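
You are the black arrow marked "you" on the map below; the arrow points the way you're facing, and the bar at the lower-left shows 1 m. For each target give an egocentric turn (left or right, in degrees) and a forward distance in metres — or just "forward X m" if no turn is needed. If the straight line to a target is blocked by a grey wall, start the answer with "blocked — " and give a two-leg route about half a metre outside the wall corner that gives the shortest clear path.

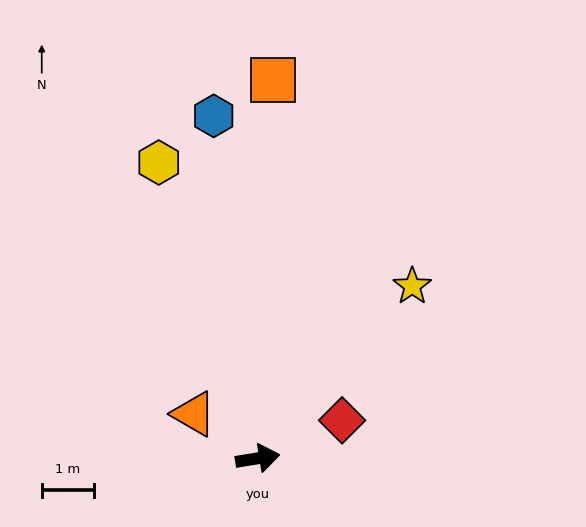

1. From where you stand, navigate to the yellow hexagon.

turn left 99°, forward 6.0 m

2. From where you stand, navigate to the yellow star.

turn left 39°, forward 4.4 m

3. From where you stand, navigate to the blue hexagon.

turn left 88°, forward 6.6 m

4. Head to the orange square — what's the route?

turn left 78°, forward 7.3 m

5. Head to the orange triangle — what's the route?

turn left 136°, forward 1.5 m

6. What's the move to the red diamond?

turn left 15°, forward 1.8 m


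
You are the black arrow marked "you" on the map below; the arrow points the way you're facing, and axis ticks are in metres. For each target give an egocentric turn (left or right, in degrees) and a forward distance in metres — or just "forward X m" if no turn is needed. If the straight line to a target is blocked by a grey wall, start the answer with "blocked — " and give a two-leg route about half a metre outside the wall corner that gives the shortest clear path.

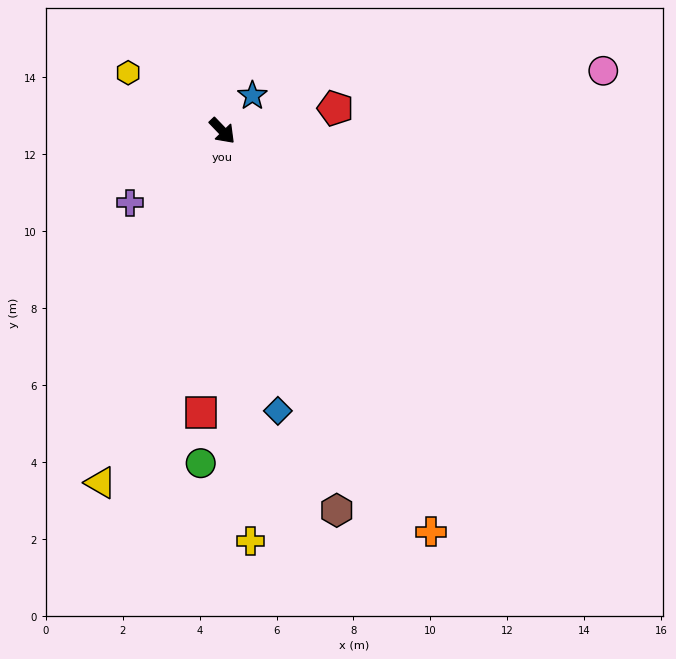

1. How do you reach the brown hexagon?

turn right 27°, forward 10.3 m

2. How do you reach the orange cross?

turn right 16°, forward 11.7 m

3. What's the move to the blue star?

turn left 96°, forward 1.2 m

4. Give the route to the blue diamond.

turn right 33°, forward 7.4 m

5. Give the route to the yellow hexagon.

turn right 166°, forward 2.9 m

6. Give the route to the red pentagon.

turn left 57°, forward 3.0 m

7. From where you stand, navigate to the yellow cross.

turn right 40°, forward 10.7 m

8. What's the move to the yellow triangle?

turn right 63°, forward 9.7 m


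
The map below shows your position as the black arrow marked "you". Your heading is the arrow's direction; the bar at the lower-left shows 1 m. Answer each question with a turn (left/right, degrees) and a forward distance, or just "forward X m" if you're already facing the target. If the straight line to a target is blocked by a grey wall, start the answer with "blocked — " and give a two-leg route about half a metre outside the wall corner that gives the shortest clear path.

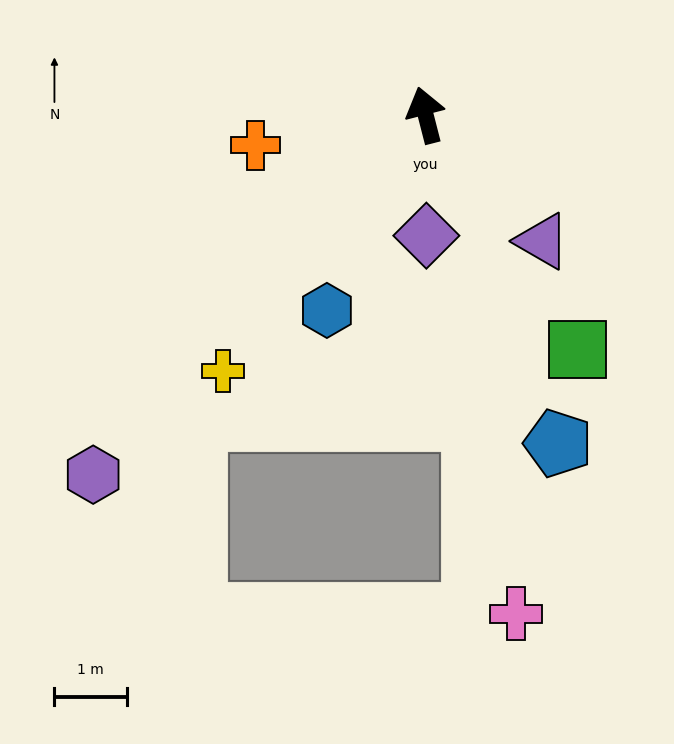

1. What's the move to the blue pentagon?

turn right 172°, forward 4.9 m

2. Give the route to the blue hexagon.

turn left 139°, forward 3.0 m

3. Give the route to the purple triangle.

turn right 152°, forward 2.4 m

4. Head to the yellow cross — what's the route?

turn left 127°, forward 4.5 m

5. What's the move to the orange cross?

turn left 86°, forward 2.4 m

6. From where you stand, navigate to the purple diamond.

turn left 166°, forward 1.7 m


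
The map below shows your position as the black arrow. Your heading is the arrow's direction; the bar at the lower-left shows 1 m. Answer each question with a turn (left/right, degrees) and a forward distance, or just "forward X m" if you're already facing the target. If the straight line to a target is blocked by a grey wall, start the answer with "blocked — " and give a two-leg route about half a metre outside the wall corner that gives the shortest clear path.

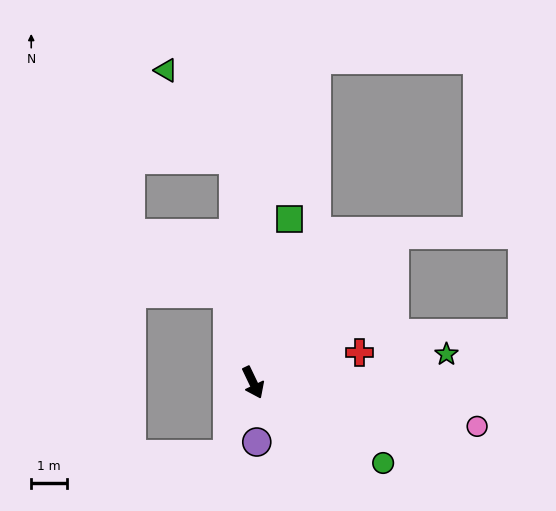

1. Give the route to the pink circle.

turn left 53°, forward 6.4 m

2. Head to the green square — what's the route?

turn left 142°, forward 4.7 m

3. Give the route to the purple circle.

turn right 22°, forward 1.7 m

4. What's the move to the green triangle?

blocked — turn left 159°, forward 6.3 m, then turn left 33°, forward 3.1 m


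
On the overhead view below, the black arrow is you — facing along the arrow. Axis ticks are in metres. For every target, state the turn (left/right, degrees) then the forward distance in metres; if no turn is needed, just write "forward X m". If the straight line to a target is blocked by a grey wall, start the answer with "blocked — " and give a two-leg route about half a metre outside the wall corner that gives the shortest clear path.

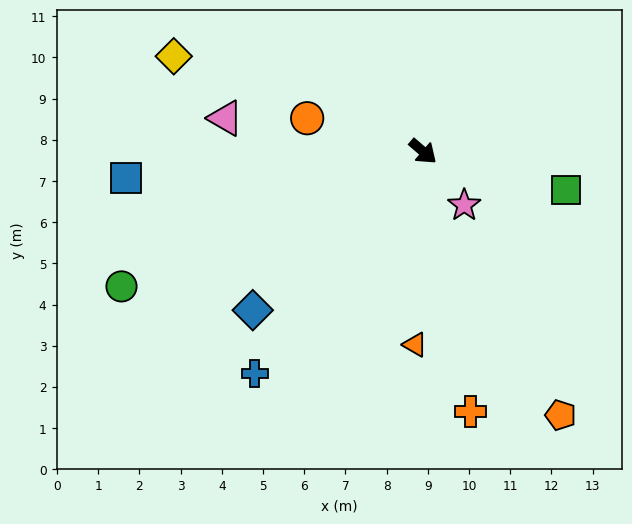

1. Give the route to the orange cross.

turn right 39°, forward 6.4 m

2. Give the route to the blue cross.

turn right 86°, forward 6.8 m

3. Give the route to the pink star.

turn right 12°, forward 1.6 m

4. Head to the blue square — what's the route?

turn right 134°, forward 7.2 m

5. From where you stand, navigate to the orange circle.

turn right 155°, forward 2.9 m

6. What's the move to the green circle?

turn right 115°, forward 8.0 m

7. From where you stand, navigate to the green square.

turn left 26°, forward 3.6 m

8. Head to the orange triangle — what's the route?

turn right 52°, forward 4.7 m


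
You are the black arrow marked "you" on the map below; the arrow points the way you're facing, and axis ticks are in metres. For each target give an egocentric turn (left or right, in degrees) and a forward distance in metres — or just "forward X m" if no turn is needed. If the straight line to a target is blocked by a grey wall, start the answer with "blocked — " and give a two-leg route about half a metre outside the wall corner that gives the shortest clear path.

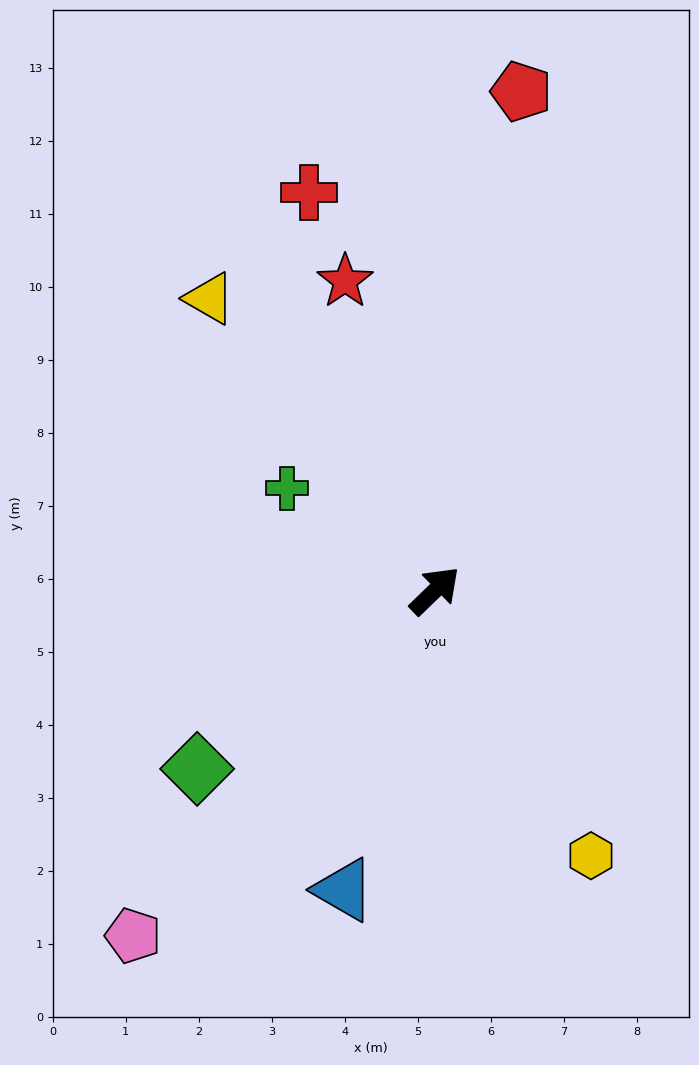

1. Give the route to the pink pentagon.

turn right 175°, forward 6.3 m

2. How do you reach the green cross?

turn left 101°, forward 2.5 m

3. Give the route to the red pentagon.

turn left 36°, forward 6.9 m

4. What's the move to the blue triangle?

turn right 151°, forward 4.3 m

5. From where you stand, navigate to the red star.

turn left 62°, forward 4.4 m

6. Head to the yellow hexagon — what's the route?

turn right 104°, forward 4.2 m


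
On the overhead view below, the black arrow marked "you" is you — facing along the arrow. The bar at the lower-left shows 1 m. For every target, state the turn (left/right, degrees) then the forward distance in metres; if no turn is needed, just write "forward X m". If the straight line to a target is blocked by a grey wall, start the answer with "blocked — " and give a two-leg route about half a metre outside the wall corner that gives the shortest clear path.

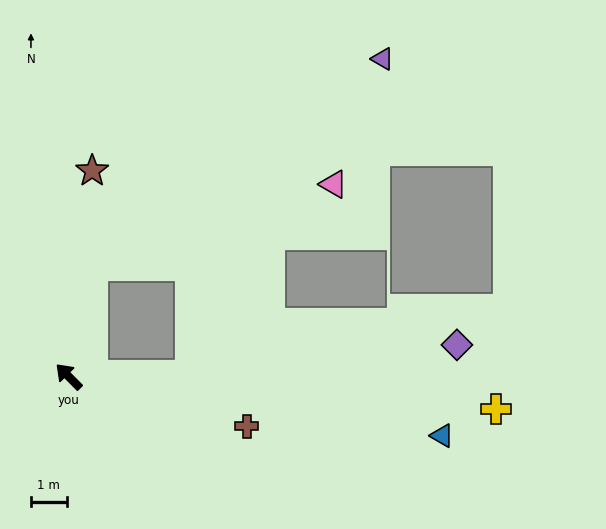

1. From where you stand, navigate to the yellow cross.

turn right 139°, forward 12.0 m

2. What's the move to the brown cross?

turn right 150°, forward 5.2 m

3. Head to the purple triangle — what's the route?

blocked — turn right 57°, forward 3.2 m, then turn right 42°, forward 10.0 m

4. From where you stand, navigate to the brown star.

turn right 51°, forward 5.8 m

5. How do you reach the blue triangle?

turn right 144°, forward 10.6 m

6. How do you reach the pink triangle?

blocked — turn right 57°, forward 3.2 m, then turn right 59°, forward 7.1 m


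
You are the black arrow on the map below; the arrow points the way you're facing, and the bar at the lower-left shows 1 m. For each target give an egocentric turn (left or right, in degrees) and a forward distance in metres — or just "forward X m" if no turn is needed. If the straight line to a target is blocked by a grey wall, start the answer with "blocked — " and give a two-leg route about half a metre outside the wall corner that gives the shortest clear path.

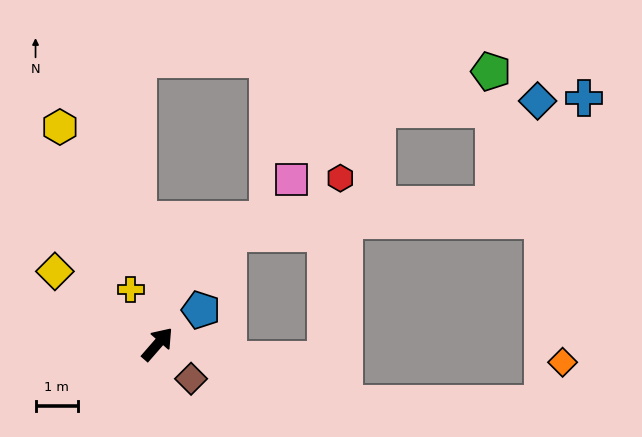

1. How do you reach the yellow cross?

turn left 67°, forward 1.4 m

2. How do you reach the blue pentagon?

turn right 11°, forward 1.3 m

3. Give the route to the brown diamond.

turn right 95°, forward 1.1 m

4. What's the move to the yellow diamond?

turn left 96°, forward 3.0 m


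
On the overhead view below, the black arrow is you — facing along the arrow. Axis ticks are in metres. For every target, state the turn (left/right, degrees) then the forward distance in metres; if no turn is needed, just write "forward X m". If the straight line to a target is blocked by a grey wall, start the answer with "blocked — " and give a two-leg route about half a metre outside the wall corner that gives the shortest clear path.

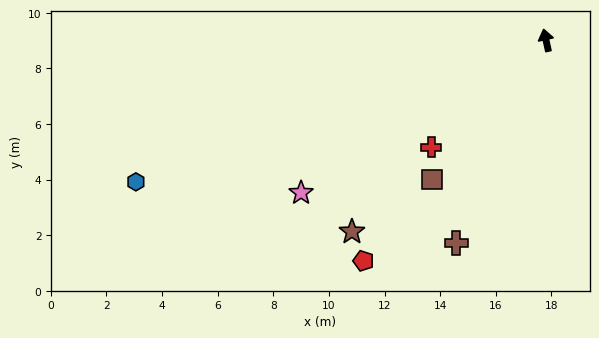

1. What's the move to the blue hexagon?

turn left 97°, forward 15.6 m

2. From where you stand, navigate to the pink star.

turn left 109°, forward 10.4 m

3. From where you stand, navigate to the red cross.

turn left 120°, forward 5.6 m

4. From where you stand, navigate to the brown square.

turn left 128°, forward 6.5 m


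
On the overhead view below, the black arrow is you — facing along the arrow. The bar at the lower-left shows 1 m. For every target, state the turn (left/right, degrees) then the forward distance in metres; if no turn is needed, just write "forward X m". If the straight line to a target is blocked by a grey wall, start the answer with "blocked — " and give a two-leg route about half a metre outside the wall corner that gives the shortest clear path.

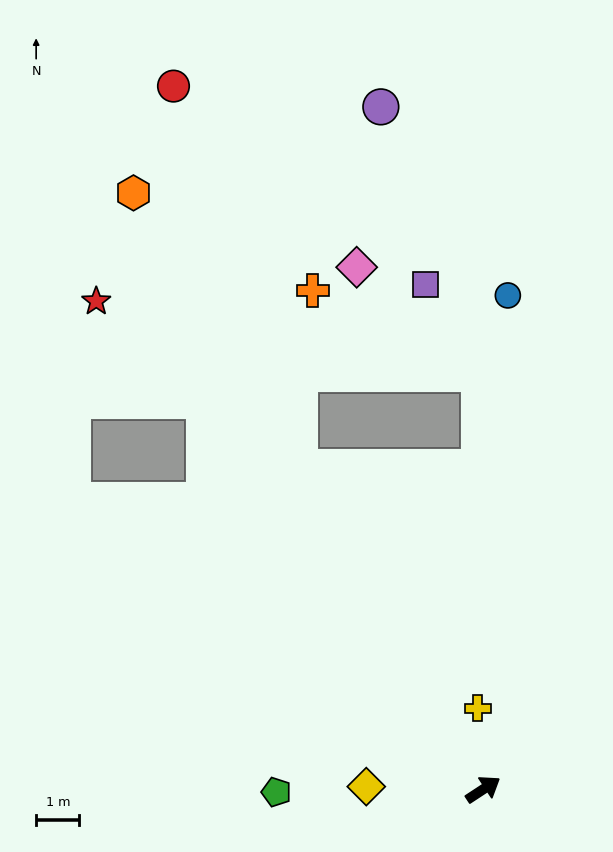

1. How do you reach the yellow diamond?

turn left 145°, forward 2.7 m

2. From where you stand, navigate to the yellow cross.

turn left 61°, forward 1.9 m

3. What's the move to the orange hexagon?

turn left 87°, forward 16.0 m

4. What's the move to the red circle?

blocked — turn left 86°, forward 8.6 m, then turn right 11°, forward 9.3 m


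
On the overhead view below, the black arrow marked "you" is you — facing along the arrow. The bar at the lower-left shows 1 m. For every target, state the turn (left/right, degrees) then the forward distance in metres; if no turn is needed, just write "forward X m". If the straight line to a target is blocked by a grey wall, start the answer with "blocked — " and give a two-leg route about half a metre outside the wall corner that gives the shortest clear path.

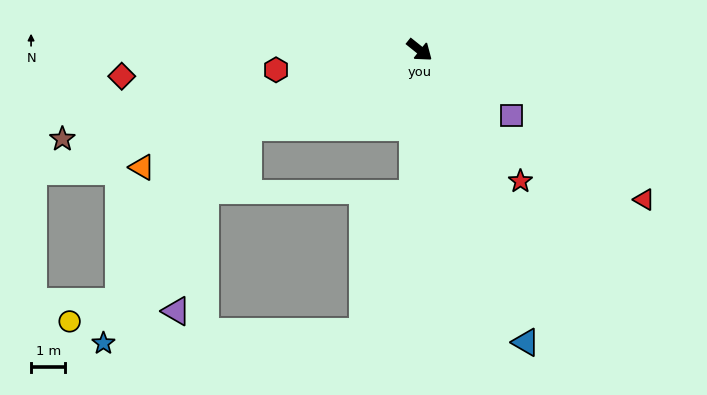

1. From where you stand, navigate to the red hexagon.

turn right 133°, forward 4.2 m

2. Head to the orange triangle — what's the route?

turn right 118°, forward 8.8 m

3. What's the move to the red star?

turn right 14°, forward 4.8 m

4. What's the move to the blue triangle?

turn right 31°, forward 9.0 m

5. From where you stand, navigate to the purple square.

turn left 3°, forward 3.3 m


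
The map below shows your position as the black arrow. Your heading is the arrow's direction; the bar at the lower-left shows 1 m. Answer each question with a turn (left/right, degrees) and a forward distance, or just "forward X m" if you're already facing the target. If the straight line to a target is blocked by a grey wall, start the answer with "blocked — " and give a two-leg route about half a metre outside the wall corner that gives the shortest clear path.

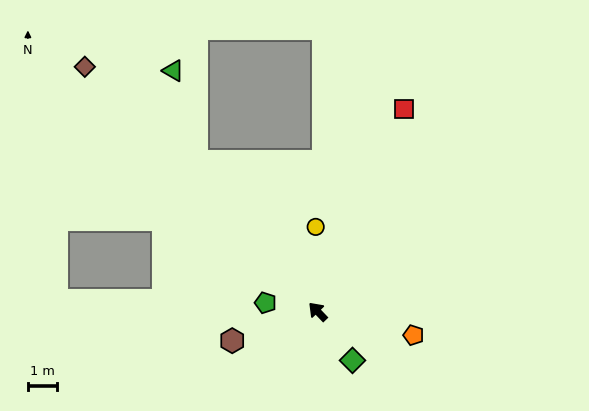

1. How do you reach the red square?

turn right 67°, forward 7.5 m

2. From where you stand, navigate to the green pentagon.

turn left 37°, forward 1.8 m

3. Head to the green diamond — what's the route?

turn left 172°, forward 2.0 m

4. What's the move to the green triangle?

blocked — turn right 5°, forward 6.6 m, then turn right 25°, forward 3.2 m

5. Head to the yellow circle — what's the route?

turn right 42°, forward 2.9 m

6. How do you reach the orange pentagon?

turn right 148°, forward 3.4 m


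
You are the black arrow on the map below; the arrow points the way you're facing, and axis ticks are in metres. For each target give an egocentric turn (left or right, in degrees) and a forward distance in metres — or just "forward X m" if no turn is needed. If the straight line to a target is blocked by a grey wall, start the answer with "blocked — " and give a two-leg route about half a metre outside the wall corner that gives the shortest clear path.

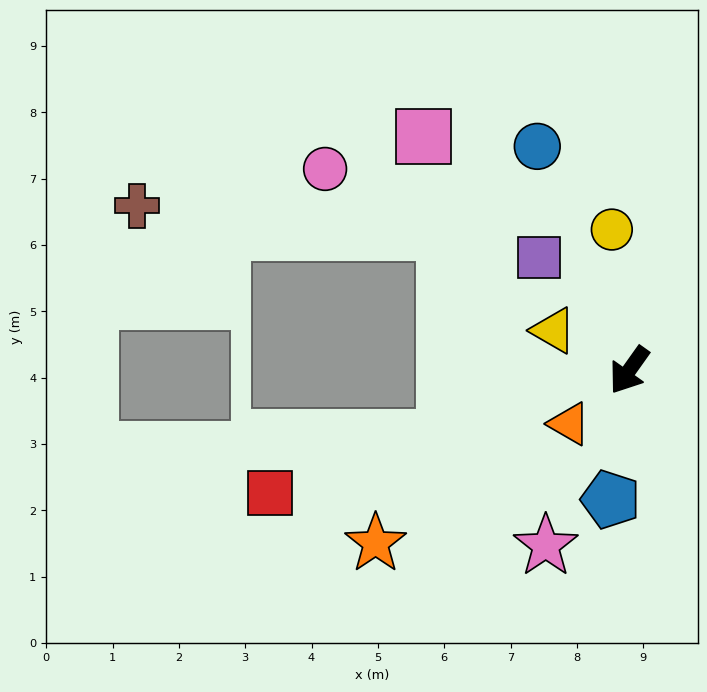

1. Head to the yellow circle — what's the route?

turn right 138°, forward 2.1 m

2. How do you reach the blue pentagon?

turn left 27°, forward 2.0 m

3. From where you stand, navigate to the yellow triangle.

turn right 82°, forward 1.3 m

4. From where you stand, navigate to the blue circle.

turn right 122°, forward 3.6 m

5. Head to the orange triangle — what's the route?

turn right 13°, forward 1.2 m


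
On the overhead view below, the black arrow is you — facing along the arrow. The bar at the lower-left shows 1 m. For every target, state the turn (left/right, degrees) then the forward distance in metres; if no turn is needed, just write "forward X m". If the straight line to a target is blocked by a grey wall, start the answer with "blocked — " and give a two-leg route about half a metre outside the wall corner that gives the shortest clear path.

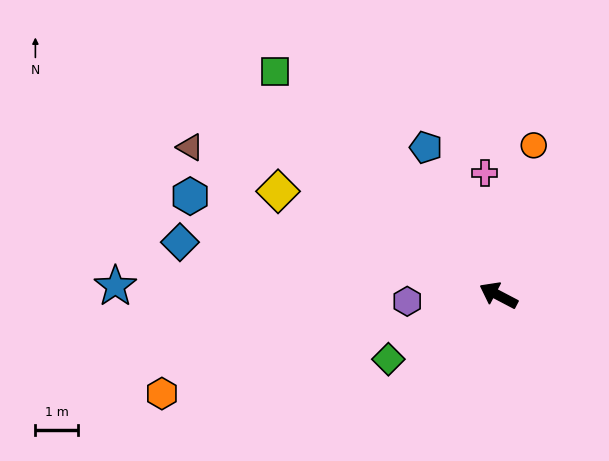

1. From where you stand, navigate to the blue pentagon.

turn right 36°, forward 3.9 m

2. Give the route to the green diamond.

turn left 58°, forward 3.0 m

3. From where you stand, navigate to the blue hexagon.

turn left 10°, forward 7.6 m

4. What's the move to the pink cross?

turn right 56°, forward 2.9 m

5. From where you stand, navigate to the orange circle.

turn right 76°, forward 3.6 m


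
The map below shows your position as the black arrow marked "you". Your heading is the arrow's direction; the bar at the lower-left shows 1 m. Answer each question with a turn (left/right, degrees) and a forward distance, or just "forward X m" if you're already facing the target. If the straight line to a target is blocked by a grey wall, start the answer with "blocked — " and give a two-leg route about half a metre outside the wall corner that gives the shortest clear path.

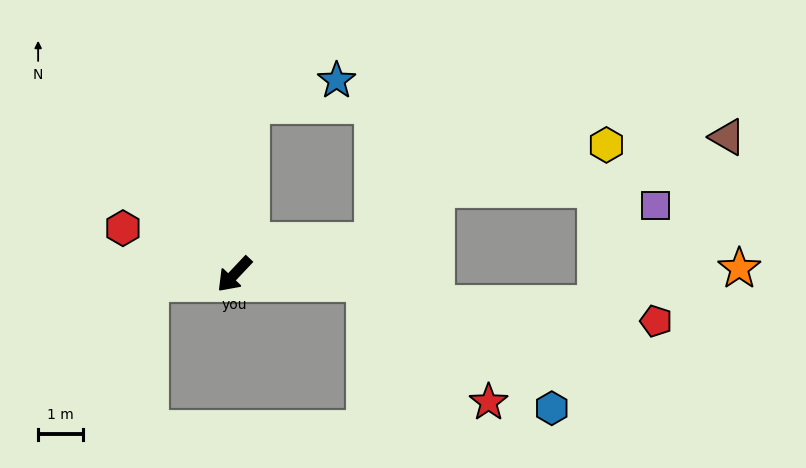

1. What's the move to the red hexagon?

turn right 69°, forward 2.7 m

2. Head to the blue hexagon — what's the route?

blocked — turn left 130°, forward 2.9 m, then turn right 30°, forward 5.0 m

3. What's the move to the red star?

blocked — turn left 130°, forward 2.9 m, then turn right 41°, forward 3.8 m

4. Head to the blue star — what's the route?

blocked — turn right 142°, forward 3.8 m, then turn right 69°, forward 2.0 m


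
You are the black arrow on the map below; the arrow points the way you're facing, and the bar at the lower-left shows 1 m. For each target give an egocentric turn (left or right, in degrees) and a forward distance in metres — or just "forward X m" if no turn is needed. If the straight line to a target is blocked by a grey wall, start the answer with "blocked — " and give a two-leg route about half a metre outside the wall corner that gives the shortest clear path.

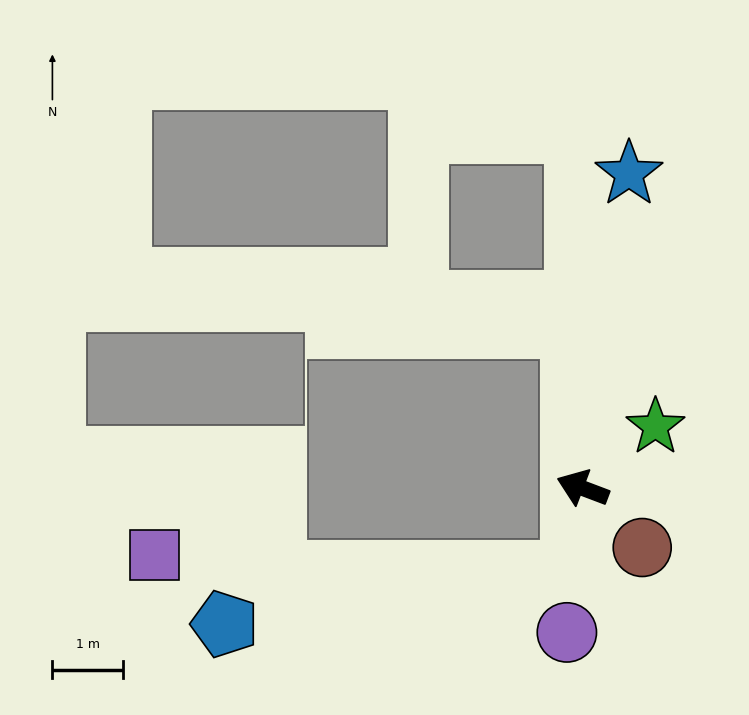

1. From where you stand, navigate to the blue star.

turn right 78°, forward 4.5 m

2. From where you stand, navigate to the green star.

turn right 119°, forward 1.3 m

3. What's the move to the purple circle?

turn left 105°, forward 2.1 m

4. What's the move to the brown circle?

turn left 156°, forward 1.2 m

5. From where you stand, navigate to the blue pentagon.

blocked — turn left 103°, forward 1.2 m, then turn right 73°, forward 5.0 m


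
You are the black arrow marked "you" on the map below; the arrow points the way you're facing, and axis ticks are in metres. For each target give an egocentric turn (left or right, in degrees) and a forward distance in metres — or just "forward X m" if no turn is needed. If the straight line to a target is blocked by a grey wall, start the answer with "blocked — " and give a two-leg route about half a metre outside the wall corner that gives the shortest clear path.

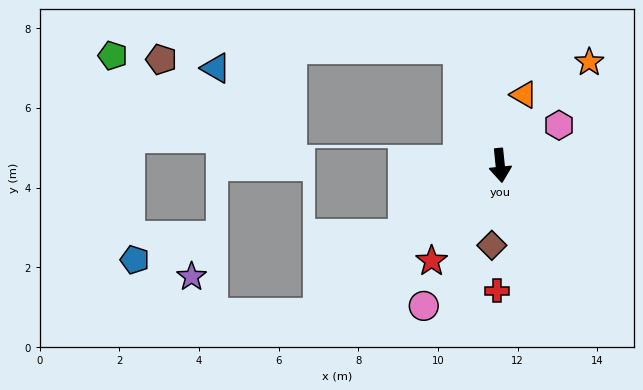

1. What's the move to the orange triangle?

turn left 156°, forward 1.9 m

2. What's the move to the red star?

turn right 42°, forward 3.0 m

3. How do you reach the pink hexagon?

turn left 119°, forward 1.8 m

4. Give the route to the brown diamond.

turn right 12°, forward 2.0 m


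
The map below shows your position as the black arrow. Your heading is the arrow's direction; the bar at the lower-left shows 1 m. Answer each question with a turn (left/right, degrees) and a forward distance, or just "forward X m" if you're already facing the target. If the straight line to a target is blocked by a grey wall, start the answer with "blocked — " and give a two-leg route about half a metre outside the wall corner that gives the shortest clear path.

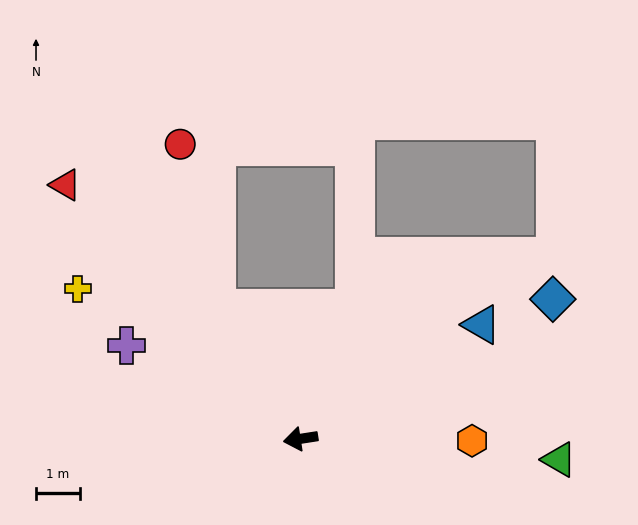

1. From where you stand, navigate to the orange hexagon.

turn left 171°, forward 3.9 m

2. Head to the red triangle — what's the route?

turn right 56°, forward 7.9 m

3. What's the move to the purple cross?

turn right 37°, forward 4.5 m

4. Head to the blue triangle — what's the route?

turn right 157°, forward 4.9 m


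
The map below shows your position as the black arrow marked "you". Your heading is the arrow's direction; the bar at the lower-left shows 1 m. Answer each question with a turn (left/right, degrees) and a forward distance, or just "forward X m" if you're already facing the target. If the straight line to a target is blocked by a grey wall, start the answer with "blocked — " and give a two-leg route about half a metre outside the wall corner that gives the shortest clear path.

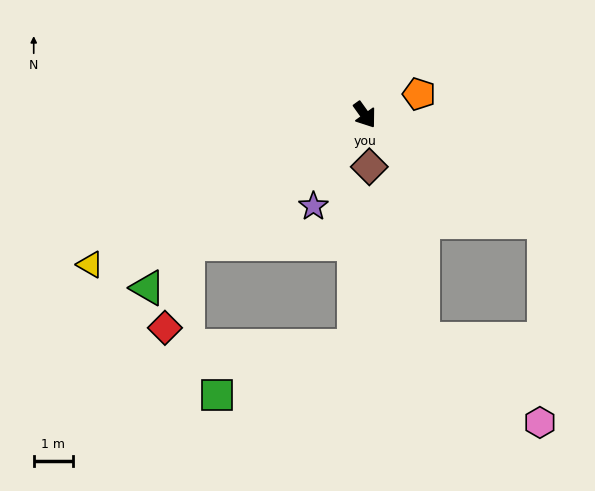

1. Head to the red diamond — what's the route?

blocked — turn right 89°, forward 5.5 m, then turn left 38°, forward 2.2 m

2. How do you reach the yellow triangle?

turn right 97°, forward 7.9 m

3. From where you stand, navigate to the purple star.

turn right 65°, forward 2.7 m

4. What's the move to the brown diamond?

turn right 31°, forward 1.3 m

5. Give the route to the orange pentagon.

turn left 75°, forward 1.5 m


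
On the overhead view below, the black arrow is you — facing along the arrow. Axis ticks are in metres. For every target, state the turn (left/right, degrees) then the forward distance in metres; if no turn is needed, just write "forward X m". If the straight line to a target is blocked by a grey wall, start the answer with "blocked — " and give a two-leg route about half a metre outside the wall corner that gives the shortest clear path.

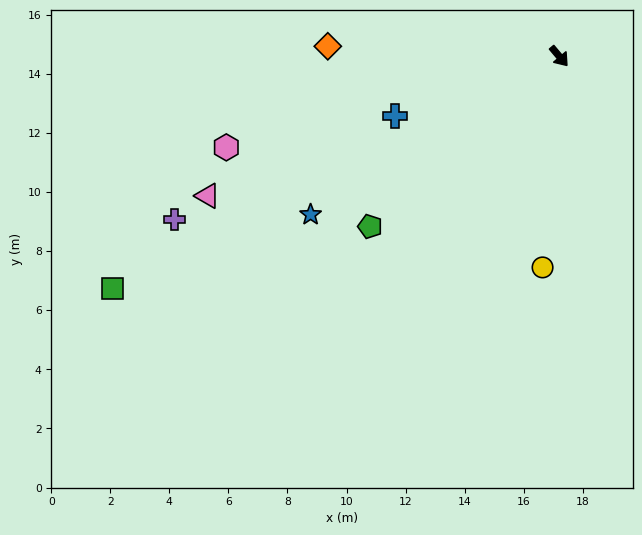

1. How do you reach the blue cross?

turn right 110°, forward 5.9 m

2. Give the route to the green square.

turn right 103°, forward 17.0 m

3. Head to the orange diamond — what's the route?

turn right 133°, forward 7.8 m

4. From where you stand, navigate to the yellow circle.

turn right 45°, forward 7.2 m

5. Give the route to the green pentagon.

turn right 88°, forward 8.6 m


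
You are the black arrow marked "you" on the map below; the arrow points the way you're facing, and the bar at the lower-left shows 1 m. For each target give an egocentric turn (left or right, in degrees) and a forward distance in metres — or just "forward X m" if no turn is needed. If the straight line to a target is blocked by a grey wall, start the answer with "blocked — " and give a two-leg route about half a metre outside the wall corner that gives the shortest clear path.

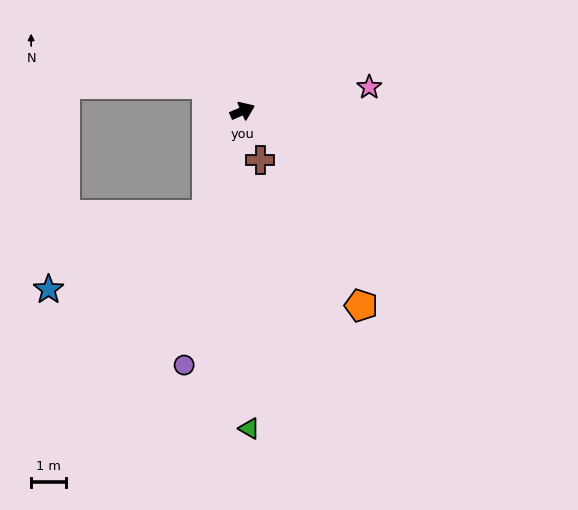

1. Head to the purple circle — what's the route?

turn right 126°, forward 7.5 m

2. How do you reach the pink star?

turn right 13°, forward 3.7 m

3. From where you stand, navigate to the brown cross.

turn right 93°, forward 1.5 m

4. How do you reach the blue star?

blocked — turn right 132°, forward 3.2 m, then turn right 46°, forward 5.1 m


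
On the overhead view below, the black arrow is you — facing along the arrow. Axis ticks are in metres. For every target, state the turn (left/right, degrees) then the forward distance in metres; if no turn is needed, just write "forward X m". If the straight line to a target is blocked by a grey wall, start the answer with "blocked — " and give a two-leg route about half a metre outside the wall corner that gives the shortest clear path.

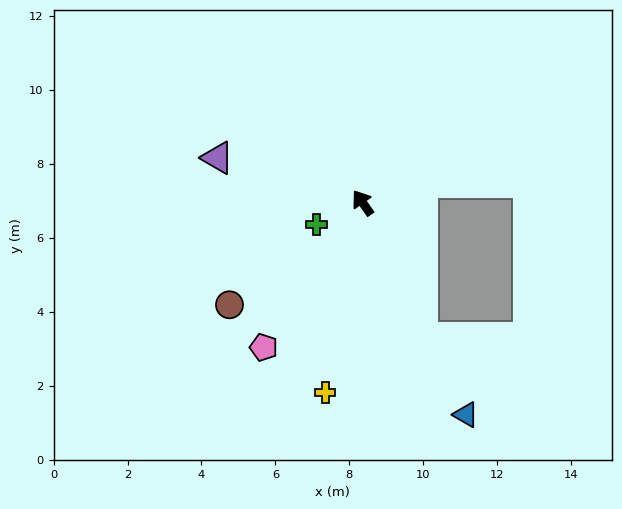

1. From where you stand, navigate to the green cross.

turn left 80°, forward 1.4 m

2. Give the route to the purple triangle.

turn left 38°, forward 4.1 m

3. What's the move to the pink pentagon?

turn left 110°, forward 4.7 m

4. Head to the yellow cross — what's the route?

turn left 134°, forward 5.2 m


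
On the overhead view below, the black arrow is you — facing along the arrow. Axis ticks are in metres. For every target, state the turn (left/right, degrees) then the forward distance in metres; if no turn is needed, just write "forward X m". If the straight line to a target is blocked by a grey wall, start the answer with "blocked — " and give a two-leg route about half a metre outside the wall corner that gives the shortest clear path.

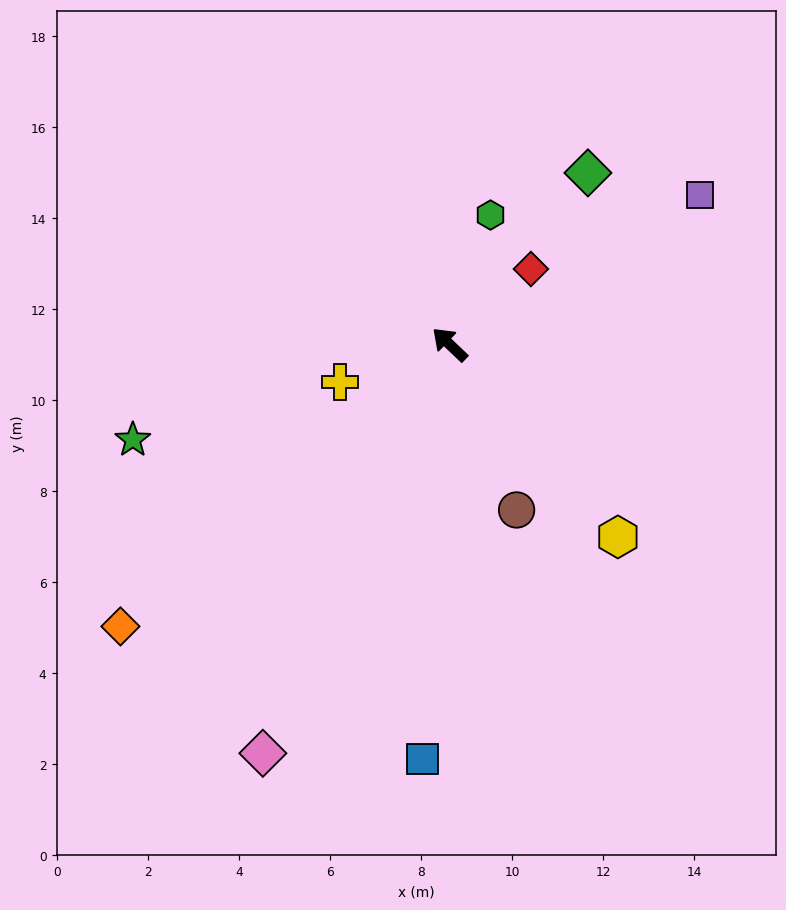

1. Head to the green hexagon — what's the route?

turn right 64°, forward 3.0 m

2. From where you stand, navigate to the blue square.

turn left 130°, forward 9.1 m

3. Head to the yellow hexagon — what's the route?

turn left 175°, forward 5.6 m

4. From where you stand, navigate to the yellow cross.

turn left 62°, forward 2.6 m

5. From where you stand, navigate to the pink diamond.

turn left 109°, forward 9.9 m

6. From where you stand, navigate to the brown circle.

turn left 156°, forward 3.9 m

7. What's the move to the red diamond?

turn right 94°, forward 2.4 m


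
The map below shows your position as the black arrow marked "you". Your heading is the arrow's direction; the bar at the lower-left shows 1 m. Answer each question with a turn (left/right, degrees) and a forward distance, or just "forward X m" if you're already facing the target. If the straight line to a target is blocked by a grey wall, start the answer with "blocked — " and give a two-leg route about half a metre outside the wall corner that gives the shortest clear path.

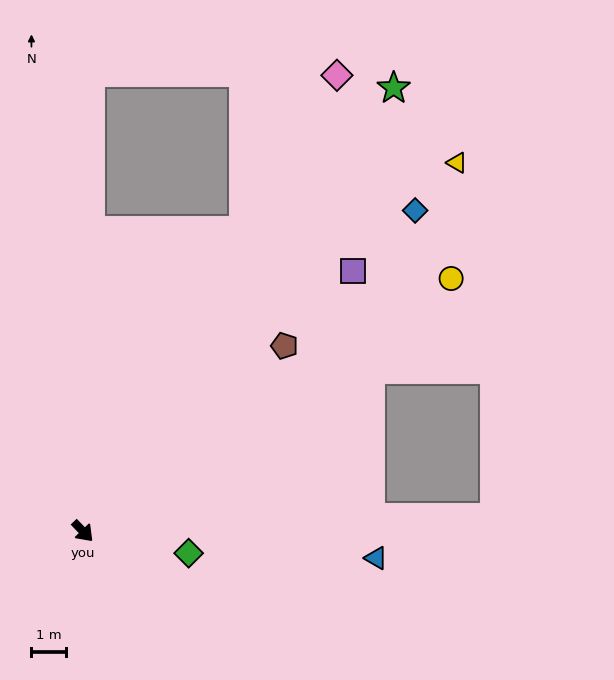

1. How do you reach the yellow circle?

turn left 81°, forward 12.9 m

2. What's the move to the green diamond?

turn left 35°, forward 3.1 m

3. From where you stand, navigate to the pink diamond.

turn left 107°, forward 15.0 m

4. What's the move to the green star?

turn left 101°, forward 15.6 m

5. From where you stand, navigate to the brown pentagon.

turn left 89°, forward 7.9 m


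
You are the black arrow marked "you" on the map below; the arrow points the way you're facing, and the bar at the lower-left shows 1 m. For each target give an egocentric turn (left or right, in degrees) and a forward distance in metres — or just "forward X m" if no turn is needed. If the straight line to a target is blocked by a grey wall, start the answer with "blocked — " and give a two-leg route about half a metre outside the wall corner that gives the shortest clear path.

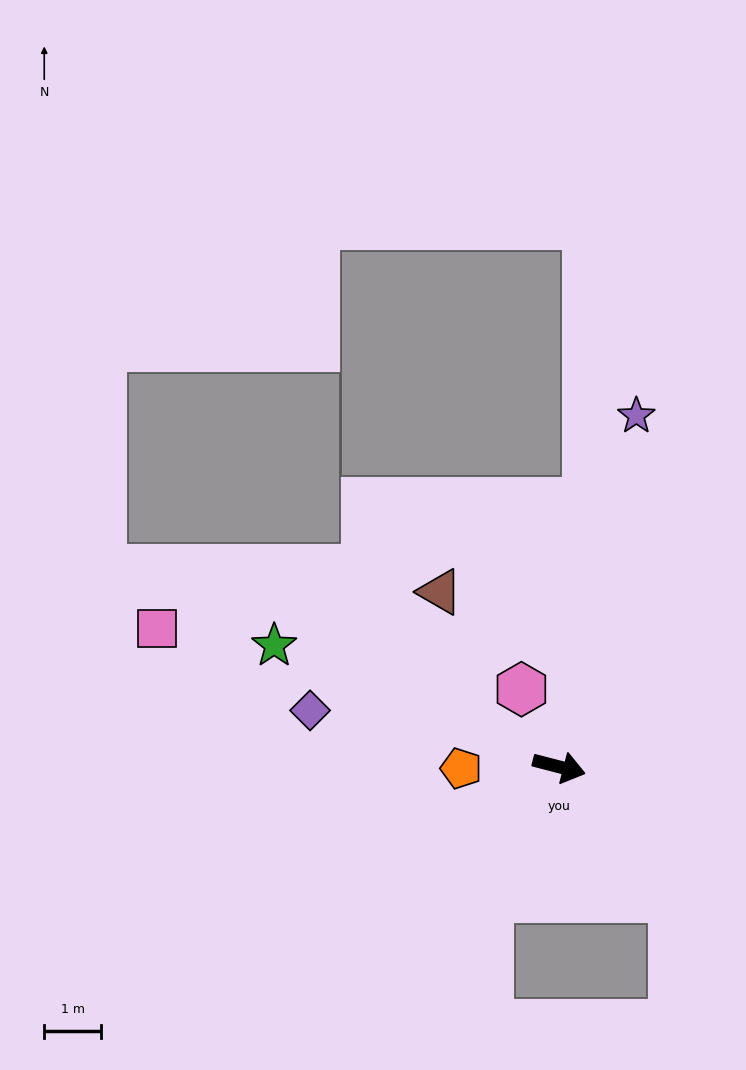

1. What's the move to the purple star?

turn left 92°, forward 6.3 m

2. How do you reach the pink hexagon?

turn left 130°, forward 1.5 m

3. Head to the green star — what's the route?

turn left 171°, forward 5.4 m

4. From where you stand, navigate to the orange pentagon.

turn right 165°, forward 1.7 m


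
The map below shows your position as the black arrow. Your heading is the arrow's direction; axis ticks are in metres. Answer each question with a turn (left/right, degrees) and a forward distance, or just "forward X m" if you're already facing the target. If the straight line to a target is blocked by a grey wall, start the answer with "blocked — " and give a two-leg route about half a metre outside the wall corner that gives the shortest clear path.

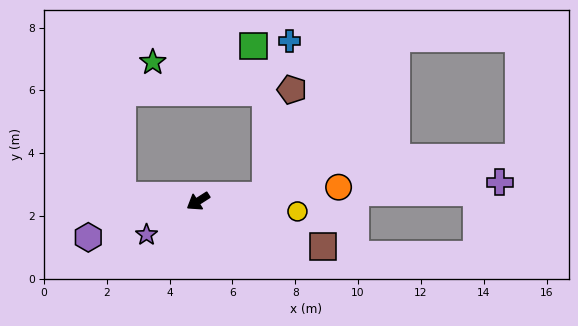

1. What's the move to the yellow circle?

turn left 142°, forward 3.2 m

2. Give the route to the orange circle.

turn left 153°, forward 4.5 m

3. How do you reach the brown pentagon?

blocked — turn left 153°, forward 2.1 m, then turn left 70°, forward 3.5 m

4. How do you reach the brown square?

turn left 127°, forward 4.2 m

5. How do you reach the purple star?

forward 2.0 m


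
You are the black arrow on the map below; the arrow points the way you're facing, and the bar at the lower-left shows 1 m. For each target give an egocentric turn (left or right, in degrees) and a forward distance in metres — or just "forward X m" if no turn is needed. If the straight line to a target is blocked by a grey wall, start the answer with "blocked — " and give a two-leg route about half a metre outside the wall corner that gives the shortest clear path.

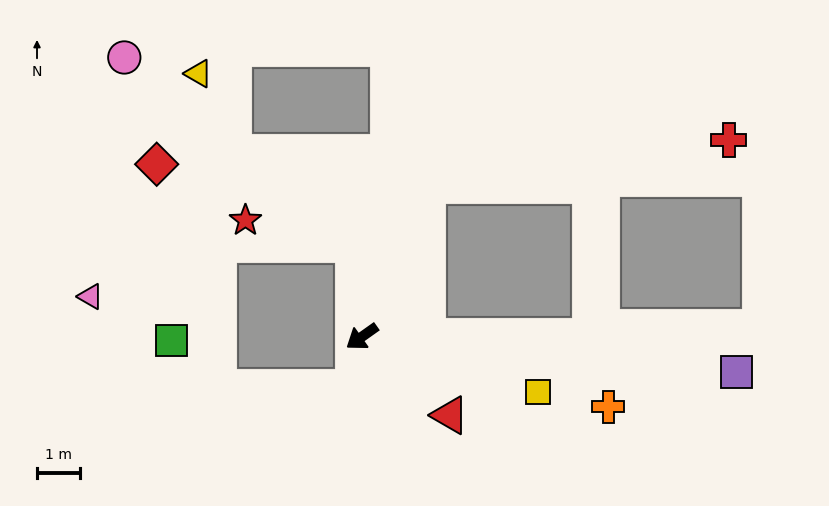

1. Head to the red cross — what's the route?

blocked — turn right 149°, forward 3.8 m, then turn right 58°, forward 7.1 m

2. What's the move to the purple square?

turn left 139°, forward 8.7 m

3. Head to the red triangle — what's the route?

turn left 103°, forward 2.7 m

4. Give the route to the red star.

blocked — turn right 120°, forward 2.2 m, then turn left 72°, forward 2.6 m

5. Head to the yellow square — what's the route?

turn left 127°, forward 4.3 m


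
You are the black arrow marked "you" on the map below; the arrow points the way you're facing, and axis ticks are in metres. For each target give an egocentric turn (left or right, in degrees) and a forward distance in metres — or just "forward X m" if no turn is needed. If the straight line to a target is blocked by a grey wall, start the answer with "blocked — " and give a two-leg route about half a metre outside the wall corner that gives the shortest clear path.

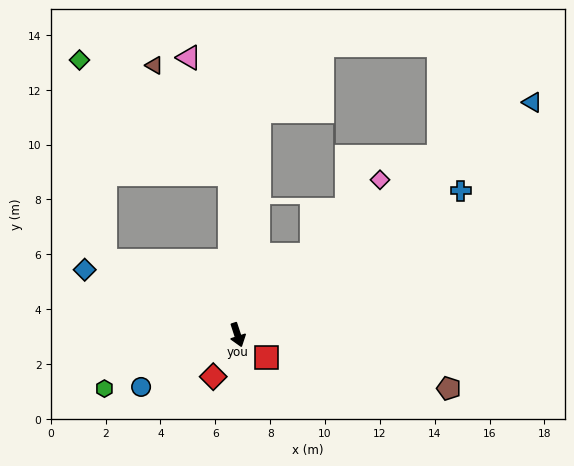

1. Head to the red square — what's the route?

turn left 34°, forward 1.3 m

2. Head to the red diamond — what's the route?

turn right 48°, forward 1.8 m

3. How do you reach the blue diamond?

turn right 131°, forward 6.1 m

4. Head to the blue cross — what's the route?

turn left 105°, forward 9.7 m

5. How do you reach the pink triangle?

blocked — turn left 165°, forward 5.8 m, then turn left 16°, forward 4.5 m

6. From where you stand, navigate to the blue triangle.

turn left 110°, forward 13.7 m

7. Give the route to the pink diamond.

turn left 119°, forward 7.7 m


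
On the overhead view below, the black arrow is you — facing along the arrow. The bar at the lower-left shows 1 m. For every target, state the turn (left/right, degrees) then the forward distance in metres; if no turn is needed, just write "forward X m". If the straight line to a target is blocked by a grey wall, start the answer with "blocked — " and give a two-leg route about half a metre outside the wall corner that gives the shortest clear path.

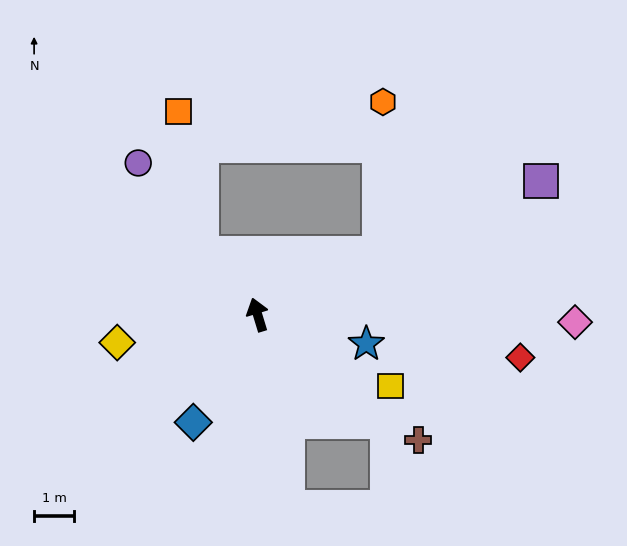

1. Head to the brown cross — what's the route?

turn right 145°, forward 5.1 m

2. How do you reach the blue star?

turn right 122°, forward 2.8 m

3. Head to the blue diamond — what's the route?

turn left 132°, forward 3.2 m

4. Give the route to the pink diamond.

turn right 108°, forward 8.0 m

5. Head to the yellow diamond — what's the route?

turn left 84°, forward 3.6 m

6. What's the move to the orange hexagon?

blocked — turn right 80°, forward 3.4 m, then turn left 62°, forward 3.8 m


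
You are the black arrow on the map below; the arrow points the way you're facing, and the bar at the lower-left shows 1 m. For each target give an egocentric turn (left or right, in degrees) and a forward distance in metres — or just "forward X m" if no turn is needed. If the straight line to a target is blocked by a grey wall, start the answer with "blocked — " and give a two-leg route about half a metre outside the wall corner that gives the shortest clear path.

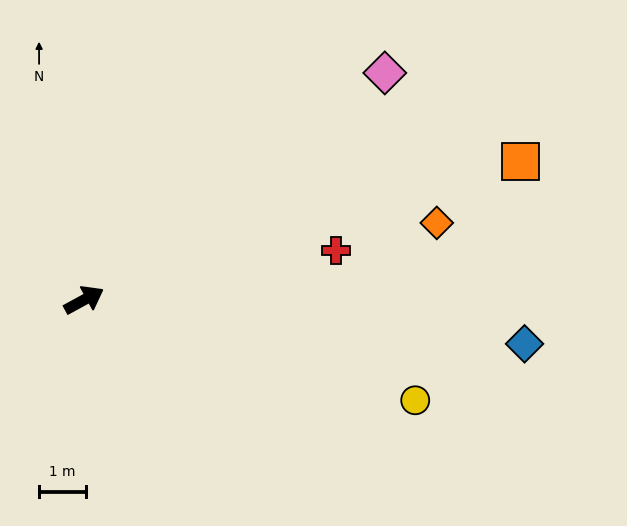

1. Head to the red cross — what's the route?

turn right 18°, forward 5.5 m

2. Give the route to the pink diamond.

turn left 8°, forward 8.0 m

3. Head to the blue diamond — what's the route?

turn right 34°, forward 9.4 m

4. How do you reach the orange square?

turn right 11°, forward 9.7 m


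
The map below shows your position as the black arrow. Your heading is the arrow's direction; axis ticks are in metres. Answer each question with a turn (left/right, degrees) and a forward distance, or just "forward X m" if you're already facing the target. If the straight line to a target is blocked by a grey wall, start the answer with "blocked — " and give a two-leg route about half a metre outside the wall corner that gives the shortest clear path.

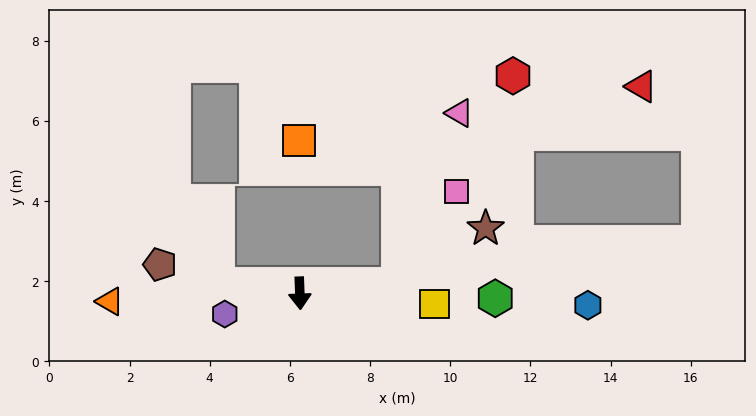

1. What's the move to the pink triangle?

blocked — turn left 93°, forward 2.5 m, then turn left 65°, forward 4.5 m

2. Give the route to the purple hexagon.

turn right 77°, forward 1.9 m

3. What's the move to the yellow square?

turn left 83°, forward 3.4 m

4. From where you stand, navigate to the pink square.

blocked — turn left 93°, forward 2.5 m, then turn left 53°, forward 2.7 m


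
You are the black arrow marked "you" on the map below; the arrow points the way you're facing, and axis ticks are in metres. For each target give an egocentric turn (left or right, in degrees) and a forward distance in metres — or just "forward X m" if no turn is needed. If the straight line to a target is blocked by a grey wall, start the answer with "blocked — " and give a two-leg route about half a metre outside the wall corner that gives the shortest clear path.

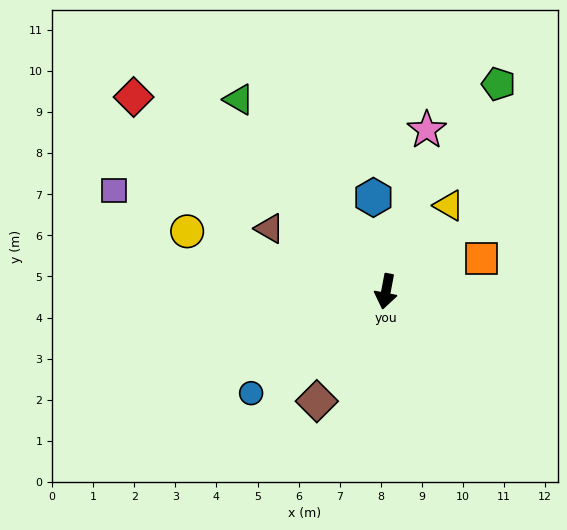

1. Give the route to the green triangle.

turn right 132°, forward 5.9 m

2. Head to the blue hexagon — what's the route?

turn right 162°, forward 2.3 m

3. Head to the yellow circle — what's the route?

turn right 96°, forward 5.1 m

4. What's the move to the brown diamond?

turn right 21°, forward 3.2 m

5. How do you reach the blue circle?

turn right 42°, forward 4.1 m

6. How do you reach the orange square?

turn left 120°, forward 2.5 m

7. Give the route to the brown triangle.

turn right 108°, forward 3.2 m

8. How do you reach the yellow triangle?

turn left 155°, forward 2.6 m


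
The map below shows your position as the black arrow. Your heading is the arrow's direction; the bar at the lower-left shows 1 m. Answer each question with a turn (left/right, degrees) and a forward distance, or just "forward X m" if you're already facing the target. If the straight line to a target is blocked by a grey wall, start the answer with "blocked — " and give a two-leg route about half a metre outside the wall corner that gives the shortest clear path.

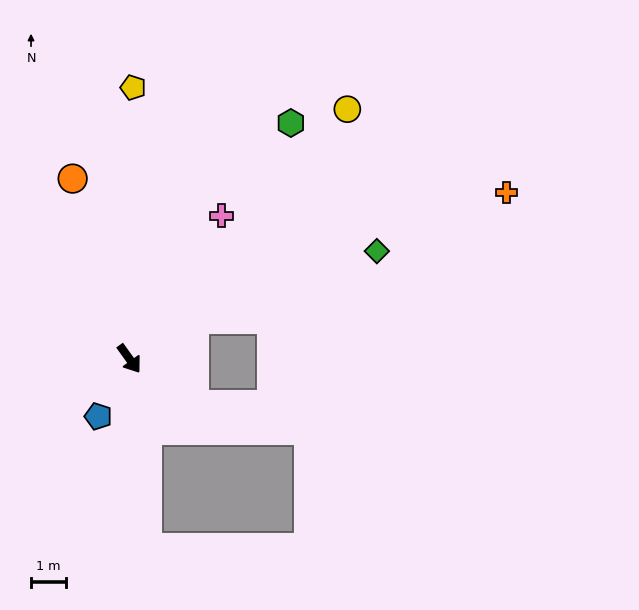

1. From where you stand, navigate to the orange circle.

turn left 162°, forward 5.5 m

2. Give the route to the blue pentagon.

turn right 64°, forward 1.9 m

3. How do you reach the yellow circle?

turn left 103°, forward 9.6 m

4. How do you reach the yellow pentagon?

turn left 144°, forward 7.8 m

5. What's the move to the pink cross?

turn left 112°, forward 4.9 m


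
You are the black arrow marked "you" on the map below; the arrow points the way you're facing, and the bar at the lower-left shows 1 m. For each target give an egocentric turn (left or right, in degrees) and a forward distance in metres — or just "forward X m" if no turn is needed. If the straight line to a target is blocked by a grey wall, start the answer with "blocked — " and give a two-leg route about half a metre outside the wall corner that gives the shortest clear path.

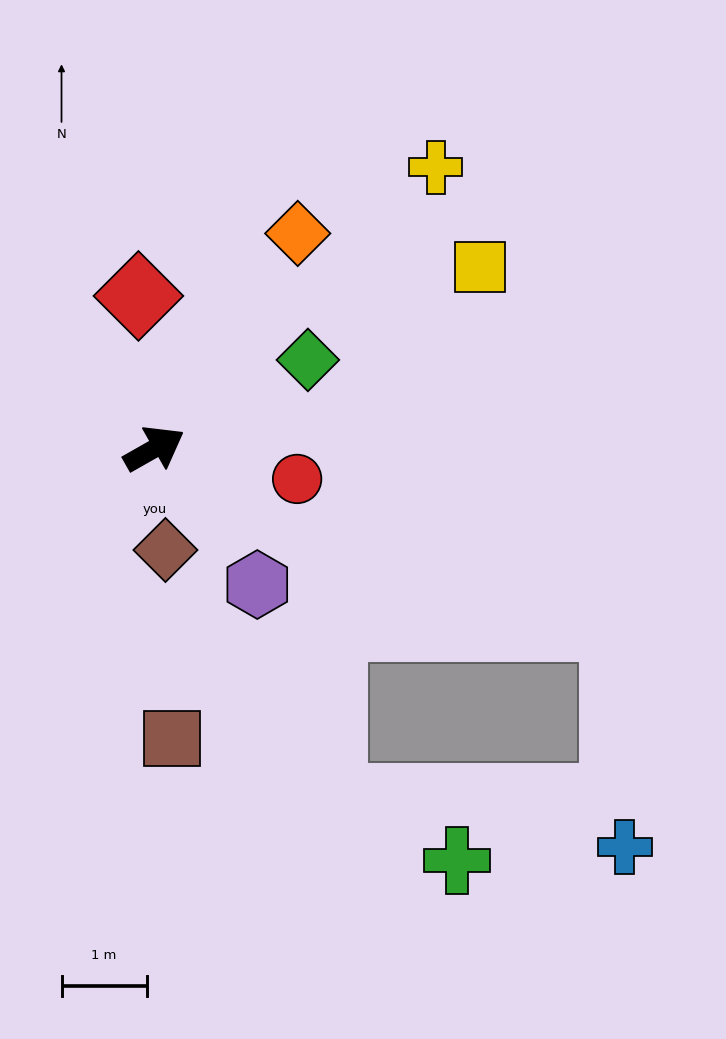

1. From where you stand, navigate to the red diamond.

turn left 66°, forward 1.8 m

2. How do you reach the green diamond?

forward 2.1 m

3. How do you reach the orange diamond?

turn left 27°, forward 3.0 m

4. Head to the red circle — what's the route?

turn right 42°, forward 1.7 m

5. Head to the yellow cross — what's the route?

turn left 15°, forward 4.7 m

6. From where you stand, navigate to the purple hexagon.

turn right 82°, forward 2.0 m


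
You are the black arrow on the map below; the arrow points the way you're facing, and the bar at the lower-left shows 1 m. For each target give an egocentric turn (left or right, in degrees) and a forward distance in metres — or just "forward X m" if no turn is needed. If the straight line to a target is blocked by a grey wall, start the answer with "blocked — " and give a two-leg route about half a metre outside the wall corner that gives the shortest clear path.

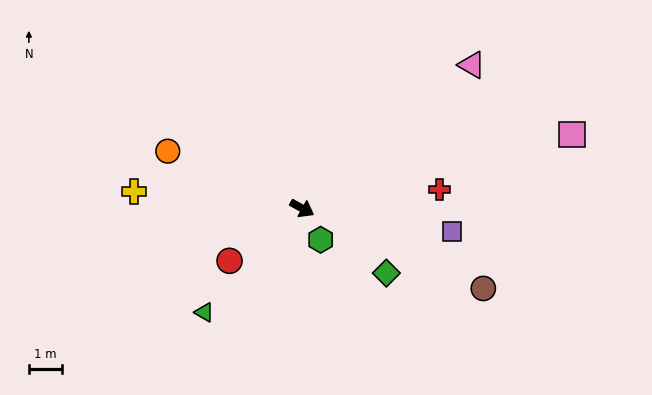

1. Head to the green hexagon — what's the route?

turn right 31°, forward 1.1 m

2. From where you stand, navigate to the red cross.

turn left 37°, forward 4.2 m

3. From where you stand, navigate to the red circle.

turn right 115°, forward 2.7 m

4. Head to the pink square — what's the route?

turn left 44°, forward 8.6 m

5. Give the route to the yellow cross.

turn right 157°, forward 5.2 m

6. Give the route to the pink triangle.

turn left 69°, forward 6.8 m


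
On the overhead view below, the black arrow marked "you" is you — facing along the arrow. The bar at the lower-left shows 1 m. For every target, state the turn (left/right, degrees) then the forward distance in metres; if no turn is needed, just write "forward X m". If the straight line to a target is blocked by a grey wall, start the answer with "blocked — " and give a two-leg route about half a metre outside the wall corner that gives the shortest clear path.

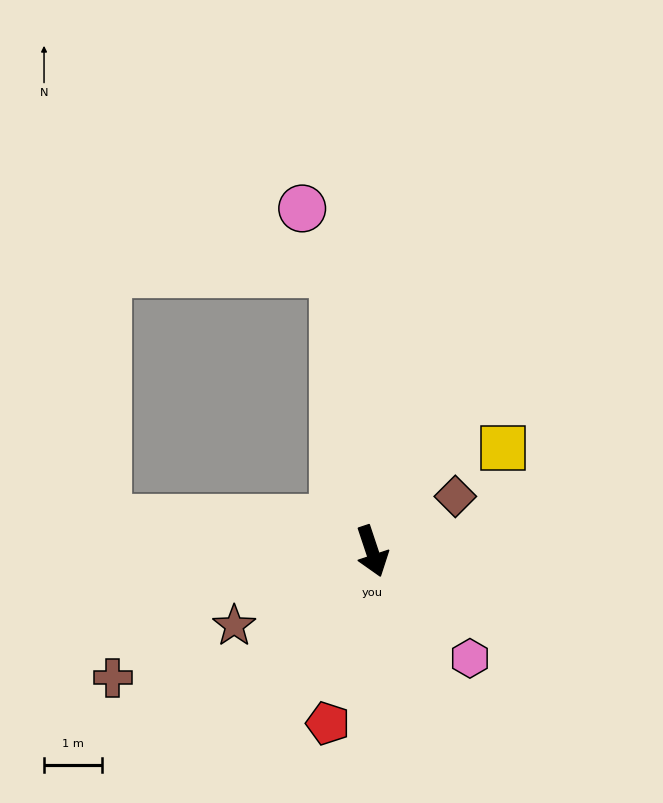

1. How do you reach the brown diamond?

turn left 105°, forward 1.7 m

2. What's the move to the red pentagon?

turn right 33°, forward 3.0 m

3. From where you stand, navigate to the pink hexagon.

turn left 24°, forward 2.5 m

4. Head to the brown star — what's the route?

turn right 80°, forward 2.7 m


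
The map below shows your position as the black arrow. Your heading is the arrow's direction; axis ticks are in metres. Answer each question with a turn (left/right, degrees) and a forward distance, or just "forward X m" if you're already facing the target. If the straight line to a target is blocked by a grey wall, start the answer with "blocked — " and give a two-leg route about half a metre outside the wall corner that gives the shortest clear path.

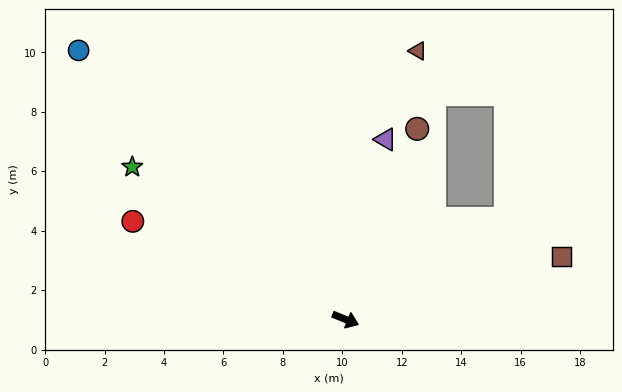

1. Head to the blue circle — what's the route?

turn left 157°, forward 12.8 m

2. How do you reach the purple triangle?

turn left 100°, forward 6.2 m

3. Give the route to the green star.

turn left 167°, forward 8.8 m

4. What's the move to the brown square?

turn left 38°, forward 7.6 m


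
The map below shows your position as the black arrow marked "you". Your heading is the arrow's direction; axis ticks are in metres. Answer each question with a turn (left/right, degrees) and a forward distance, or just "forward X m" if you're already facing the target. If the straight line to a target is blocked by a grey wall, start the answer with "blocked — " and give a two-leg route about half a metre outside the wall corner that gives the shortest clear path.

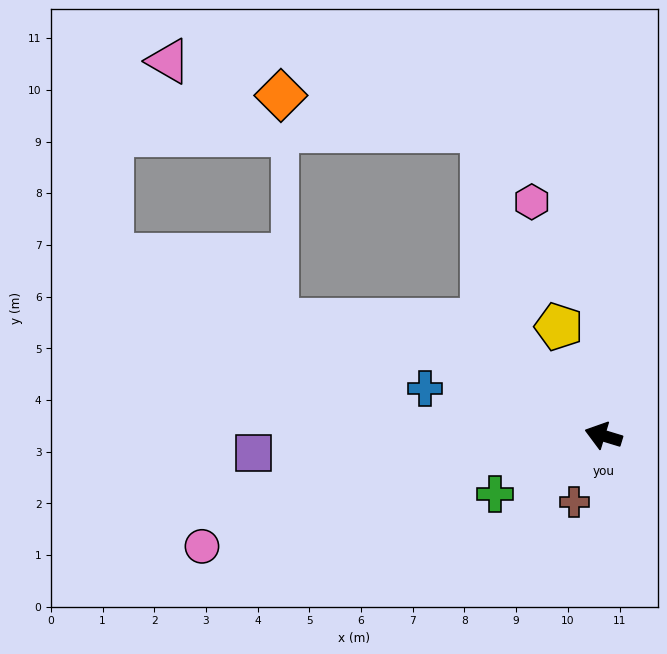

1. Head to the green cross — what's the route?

turn left 45°, forward 2.4 m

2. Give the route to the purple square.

turn left 20°, forward 6.8 m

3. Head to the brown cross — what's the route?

turn left 83°, forward 1.4 m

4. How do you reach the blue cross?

turn left 2°, forward 3.6 m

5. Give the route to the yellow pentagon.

turn right 51°, forward 2.3 m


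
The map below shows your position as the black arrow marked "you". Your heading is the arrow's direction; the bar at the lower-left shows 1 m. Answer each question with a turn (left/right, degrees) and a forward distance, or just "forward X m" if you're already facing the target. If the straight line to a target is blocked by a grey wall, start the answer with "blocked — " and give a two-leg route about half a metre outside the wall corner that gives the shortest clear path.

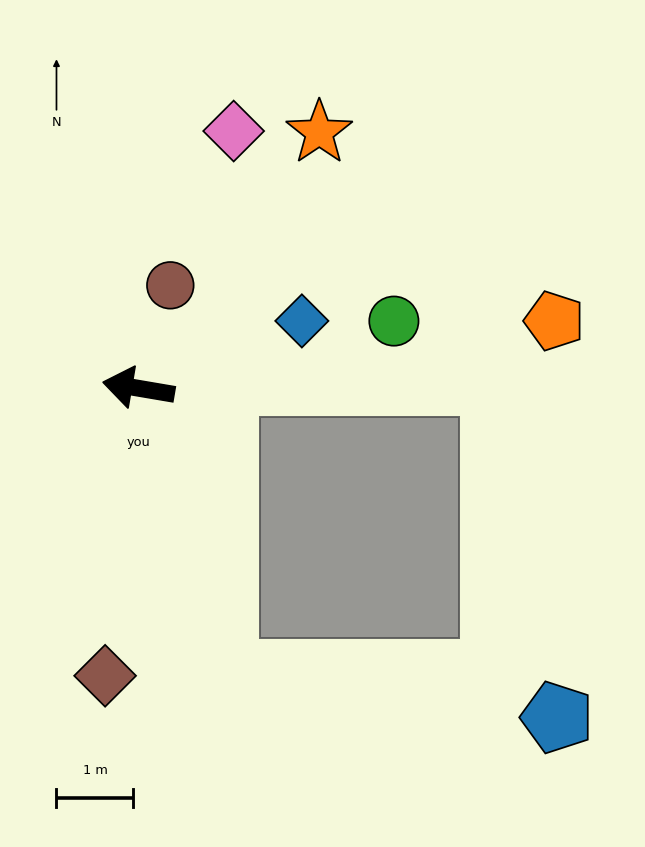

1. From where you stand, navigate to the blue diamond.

turn right 148°, forward 2.3 m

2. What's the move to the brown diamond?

turn left 93°, forward 3.8 m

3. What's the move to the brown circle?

turn right 98°, forward 1.4 m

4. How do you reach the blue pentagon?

blocked — turn left 117°, forward 3.9 m, then turn left 65°, forward 4.4 m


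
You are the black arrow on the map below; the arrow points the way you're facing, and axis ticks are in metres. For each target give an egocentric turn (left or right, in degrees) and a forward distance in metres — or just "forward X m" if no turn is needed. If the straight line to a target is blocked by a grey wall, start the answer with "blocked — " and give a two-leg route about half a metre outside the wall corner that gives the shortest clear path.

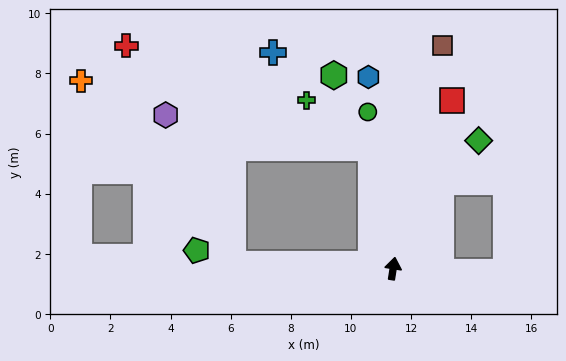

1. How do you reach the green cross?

blocked — turn left 20°, forward 4.1 m, then turn left 42°, forward 2.7 m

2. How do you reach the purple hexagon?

blocked — turn left 97°, forward 5.3 m, then turn right 64°, forward 5.4 m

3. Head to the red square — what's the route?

turn right 10°, forward 5.9 m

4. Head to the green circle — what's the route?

turn left 18°, forward 5.3 m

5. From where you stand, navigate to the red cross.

blocked — turn left 20°, forward 4.1 m, then turn left 56°, forward 8.8 m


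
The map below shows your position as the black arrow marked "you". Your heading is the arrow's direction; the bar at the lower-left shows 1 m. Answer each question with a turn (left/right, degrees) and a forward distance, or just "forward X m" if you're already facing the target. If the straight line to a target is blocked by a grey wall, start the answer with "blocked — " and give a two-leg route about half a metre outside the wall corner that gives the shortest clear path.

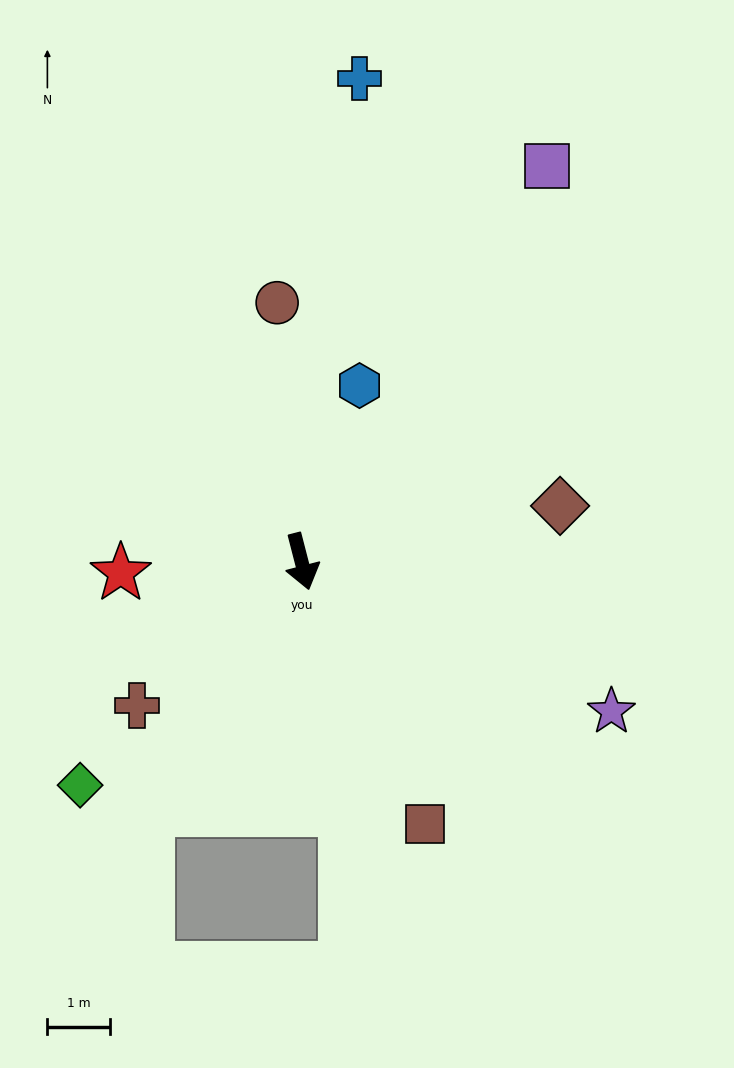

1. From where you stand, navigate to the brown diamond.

turn left 88°, forward 4.2 m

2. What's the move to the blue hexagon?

turn left 147°, forward 3.0 m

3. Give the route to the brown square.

turn left 11°, forward 4.6 m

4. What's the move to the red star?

turn right 101°, forward 2.9 m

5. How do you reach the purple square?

turn left 134°, forward 7.4 m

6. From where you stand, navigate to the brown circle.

turn left 171°, forward 4.2 m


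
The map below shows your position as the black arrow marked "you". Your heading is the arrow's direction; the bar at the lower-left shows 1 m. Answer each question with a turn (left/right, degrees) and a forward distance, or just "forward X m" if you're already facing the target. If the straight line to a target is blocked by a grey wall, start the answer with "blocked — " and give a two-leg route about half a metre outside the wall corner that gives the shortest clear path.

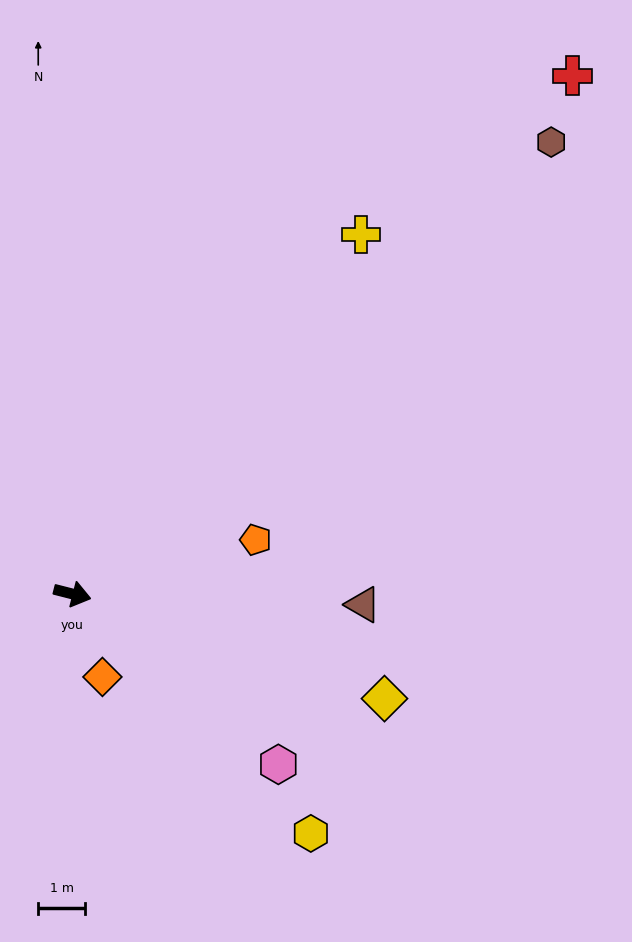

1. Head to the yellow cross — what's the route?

turn left 66°, forward 9.8 m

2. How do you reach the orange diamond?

turn right 56°, forward 1.9 m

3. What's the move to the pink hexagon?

turn right 25°, forward 5.7 m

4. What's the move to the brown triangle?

turn left 12°, forward 6.2 m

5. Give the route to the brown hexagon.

turn left 58°, forward 14.0 m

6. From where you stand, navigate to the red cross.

turn left 60°, forward 15.3 m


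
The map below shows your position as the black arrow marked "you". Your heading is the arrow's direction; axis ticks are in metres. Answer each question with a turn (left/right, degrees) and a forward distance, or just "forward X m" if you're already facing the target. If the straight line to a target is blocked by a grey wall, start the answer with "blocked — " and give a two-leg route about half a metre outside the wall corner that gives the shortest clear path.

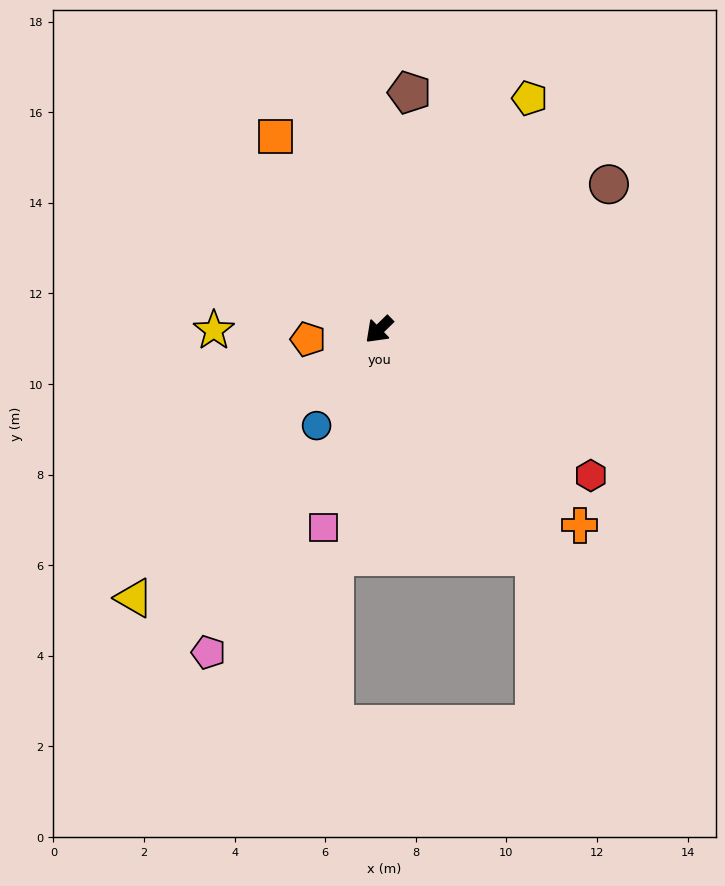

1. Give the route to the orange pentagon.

turn right 37°, forward 1.6 m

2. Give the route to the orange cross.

turn left 91°, forward 6.2 m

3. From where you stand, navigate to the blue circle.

turn left 13°, forward 2.5 m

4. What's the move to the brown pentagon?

turn right 142°, forward 5.3 m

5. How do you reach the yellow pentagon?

turn right 167°, forward 6.1 m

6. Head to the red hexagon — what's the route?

turn left 101°, forward 5.7 m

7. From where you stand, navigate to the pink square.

turn left 30°, forward 4.5 m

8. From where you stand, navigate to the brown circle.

turn left 168°, forward 6.0 m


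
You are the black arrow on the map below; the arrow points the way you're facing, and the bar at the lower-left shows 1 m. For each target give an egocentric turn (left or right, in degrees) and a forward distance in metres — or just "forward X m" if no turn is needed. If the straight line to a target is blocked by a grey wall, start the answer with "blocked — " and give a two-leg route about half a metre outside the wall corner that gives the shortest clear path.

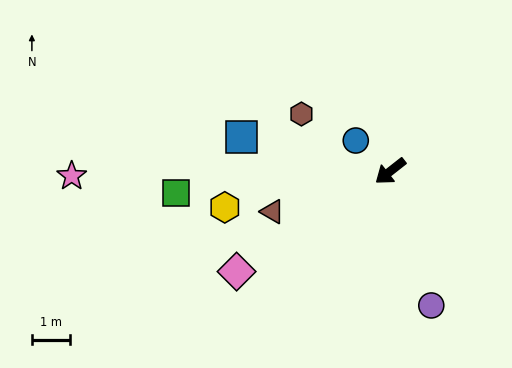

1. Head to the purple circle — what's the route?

turn left 69°, forward 3.7 m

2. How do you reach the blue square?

turn right 51°, forward 4.0 m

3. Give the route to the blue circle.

turn right 80°, forward 1.2 m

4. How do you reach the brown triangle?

turn right 19°, forward 3.3 m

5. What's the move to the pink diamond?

turn right 5°, forward 4.9 m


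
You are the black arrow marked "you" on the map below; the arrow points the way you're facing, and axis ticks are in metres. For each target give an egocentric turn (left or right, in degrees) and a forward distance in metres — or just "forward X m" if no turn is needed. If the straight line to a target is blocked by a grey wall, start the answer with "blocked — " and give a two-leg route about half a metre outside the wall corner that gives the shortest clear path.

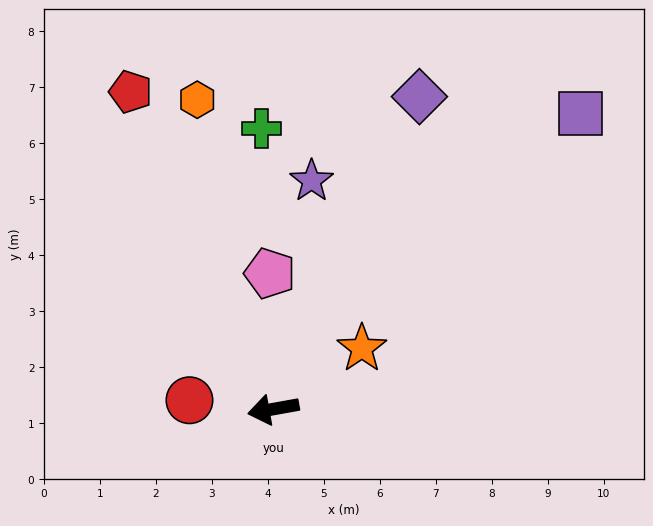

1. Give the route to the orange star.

turn right 156°, forward 1.9 m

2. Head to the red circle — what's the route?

turn right 16°, forward 1.5 m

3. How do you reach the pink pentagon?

turn right 99°, forward 2.4 m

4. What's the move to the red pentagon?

turn right 76°, forward 6.2 m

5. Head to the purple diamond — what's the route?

turn right 125°, forward 6.2 m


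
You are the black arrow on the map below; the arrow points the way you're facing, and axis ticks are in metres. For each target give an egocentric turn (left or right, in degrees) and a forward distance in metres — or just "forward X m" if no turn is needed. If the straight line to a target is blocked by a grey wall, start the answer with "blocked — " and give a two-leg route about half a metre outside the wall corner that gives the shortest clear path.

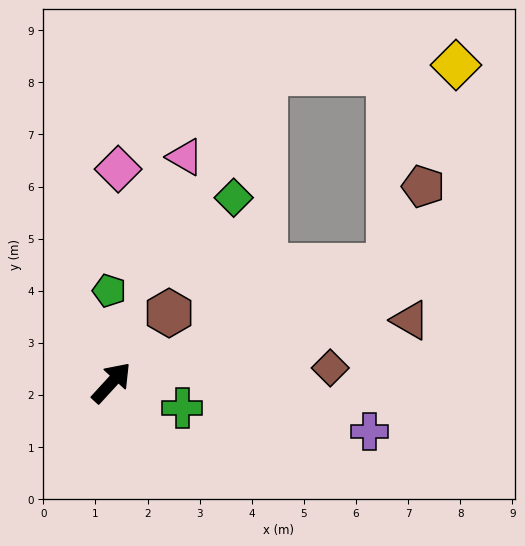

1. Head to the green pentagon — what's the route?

turn left 44°, forward 1.8 m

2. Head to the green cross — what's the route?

turn right 67°, forward 1.4 m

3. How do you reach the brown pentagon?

blocked — turn right 24°, forward 5.8 m, then turn left 43°, forward 1.7 m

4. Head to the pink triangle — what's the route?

turn left 24°, forward 4.6 m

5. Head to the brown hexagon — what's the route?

turn left 3°, forward 1.7 m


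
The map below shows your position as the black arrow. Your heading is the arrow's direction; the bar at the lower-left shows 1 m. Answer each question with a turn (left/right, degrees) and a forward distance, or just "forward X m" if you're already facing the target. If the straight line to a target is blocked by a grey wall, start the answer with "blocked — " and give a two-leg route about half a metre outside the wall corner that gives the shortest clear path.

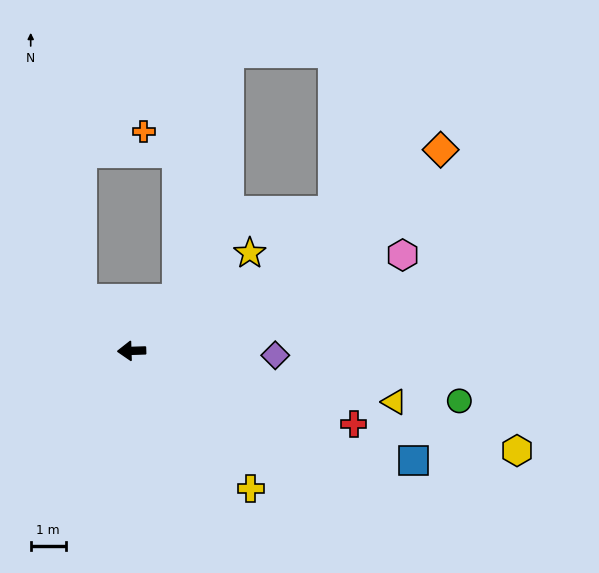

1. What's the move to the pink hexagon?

turn right 162°, forward 8.2 m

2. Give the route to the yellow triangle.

turn left 167°, forward 7.7 m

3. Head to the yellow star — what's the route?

turn right 142°, forward 4.4 m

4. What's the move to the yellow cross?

turn left 129°, forward 5.2 m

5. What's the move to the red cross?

turn left 160°, forward 6.7 m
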